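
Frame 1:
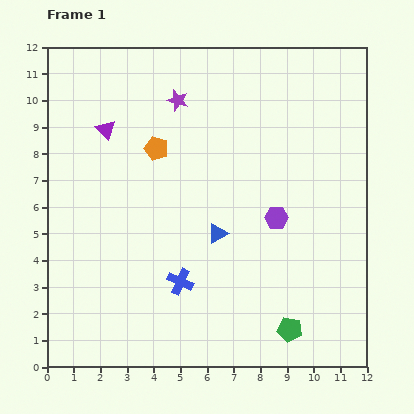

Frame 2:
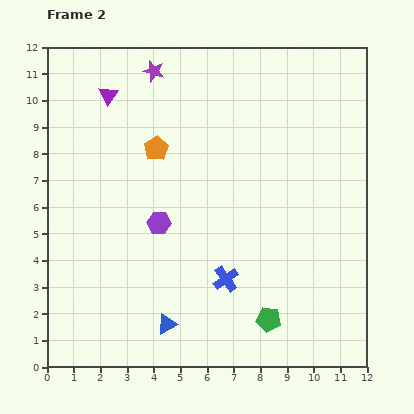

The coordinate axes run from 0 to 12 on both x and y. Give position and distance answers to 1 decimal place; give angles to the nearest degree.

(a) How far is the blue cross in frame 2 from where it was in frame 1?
1.7

The blue cross moved from (5.0, 3.2) to (6.7, 3.3), a distance of √(1.7² + 0.1²) ≈ 1.7.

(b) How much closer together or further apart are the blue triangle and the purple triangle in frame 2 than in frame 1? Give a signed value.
+3.2

Distance in frame 1: 5.7. Distance in frame 2: 8.9.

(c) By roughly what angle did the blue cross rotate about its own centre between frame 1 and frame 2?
30° clockwise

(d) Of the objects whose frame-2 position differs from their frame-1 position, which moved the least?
the green pentagon

(moved 0.9)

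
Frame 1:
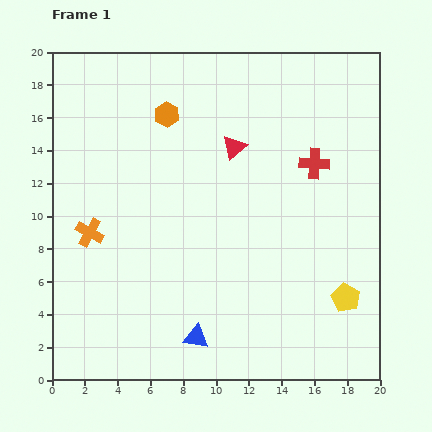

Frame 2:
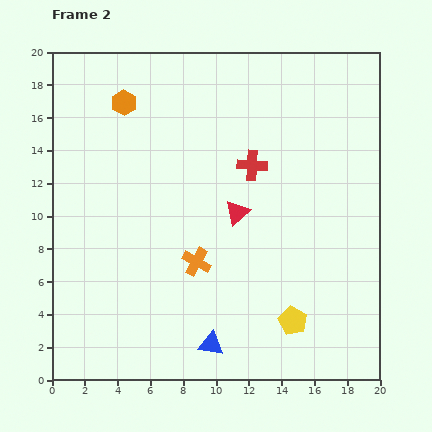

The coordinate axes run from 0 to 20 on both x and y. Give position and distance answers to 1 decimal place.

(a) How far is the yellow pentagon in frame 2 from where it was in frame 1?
3.5

The yellow pentagon moved from (17.9, 5.0) to (14.7, 3.6), a distance of √(3.2² + 1.4²) ≈ 3.5.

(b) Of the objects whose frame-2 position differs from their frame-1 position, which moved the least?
the blue triangle

(moved 1.0)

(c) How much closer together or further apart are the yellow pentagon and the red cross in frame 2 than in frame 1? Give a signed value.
+1.4

Distance in frame 1: 8.4. Distance in frame 2: 9.8.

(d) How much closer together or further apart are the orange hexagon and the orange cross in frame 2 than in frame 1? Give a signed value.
+2.1

Distance in frame 1: 8.6. Distance in frame 2: 10.7.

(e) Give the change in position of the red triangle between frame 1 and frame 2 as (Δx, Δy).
(0.2, -4.0)

The red triangle was at (11.1, 14.2) in frame 1 and (11.3, 10.2) in frame 2.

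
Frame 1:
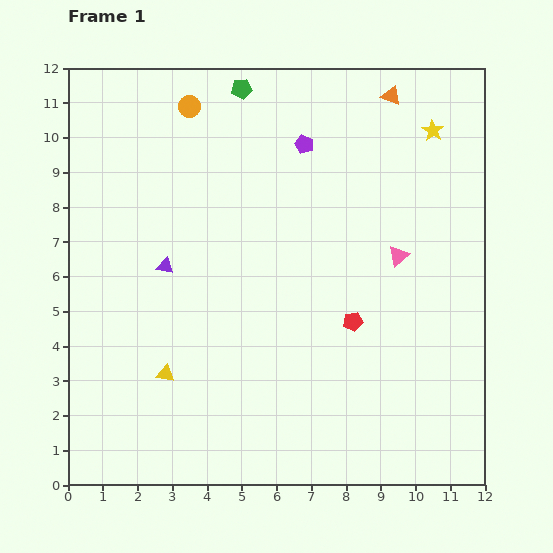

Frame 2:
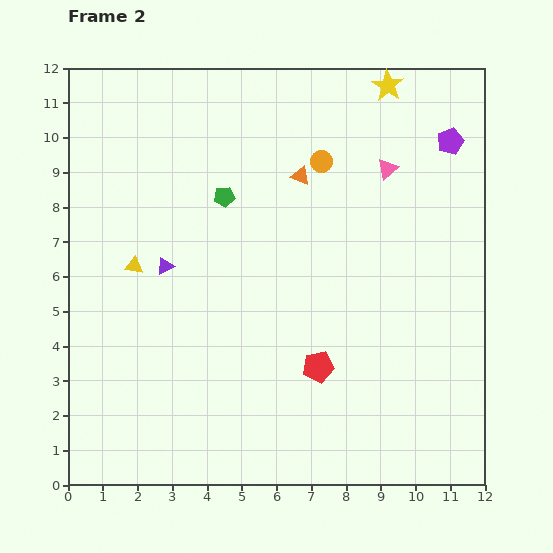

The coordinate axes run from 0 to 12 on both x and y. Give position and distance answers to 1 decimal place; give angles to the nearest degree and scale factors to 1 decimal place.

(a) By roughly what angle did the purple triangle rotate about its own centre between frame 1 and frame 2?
38° counter-clockwise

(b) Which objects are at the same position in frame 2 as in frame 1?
the purple triangle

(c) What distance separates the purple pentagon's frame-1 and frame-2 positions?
4.2

The purple pentagon moved from (6.8, 9.8) to (11.0, 9.9), a distance of √(4.2² + 0.1²) ≈ 4.2.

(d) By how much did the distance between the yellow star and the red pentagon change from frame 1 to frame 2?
+2.3

Distance in frame 1: 6.0. Distance in frame 2: 8.3.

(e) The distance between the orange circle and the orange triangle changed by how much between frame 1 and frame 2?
-5.1

Distance in frame 1: 5.8. Distance in frame 2: 0.7.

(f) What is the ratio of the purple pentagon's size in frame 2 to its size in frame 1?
1.4×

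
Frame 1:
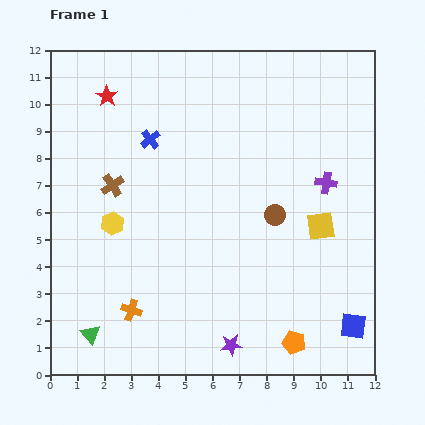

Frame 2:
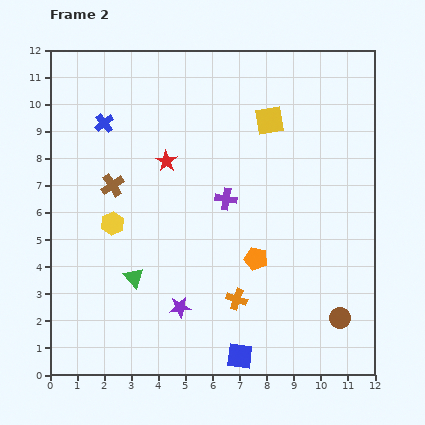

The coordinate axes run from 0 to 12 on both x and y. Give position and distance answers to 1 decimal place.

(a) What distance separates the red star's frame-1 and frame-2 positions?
3.3

The red star moved from (2.1, 10.3) to (4.3, 7.9), a distance of √(2.2² + 2.4²) ≈ 3.3.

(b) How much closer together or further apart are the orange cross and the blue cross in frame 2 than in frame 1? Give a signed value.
+1.8

Distance in frame 1: 6.3. Distance in frame 2: 8.1.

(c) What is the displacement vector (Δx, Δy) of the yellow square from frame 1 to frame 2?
(-1.9, 3.9)

The yellow square was at (10.0, 5.5) in frame 1 and (8.1, 9.4) in frame 2.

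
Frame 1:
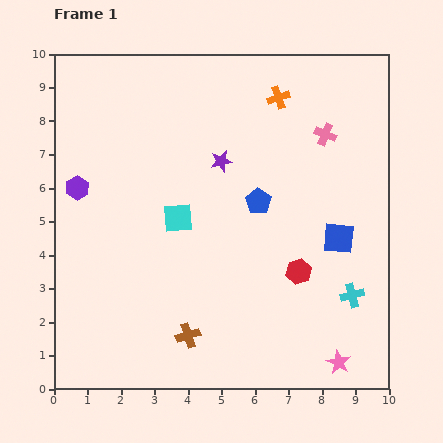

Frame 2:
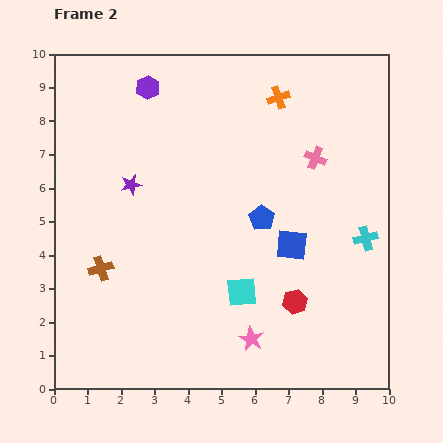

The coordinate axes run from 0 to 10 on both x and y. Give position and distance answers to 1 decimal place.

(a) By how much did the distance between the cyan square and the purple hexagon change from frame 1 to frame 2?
+3.6

Distance in frame 1: 3.1. Distance in frame 2: 6.7.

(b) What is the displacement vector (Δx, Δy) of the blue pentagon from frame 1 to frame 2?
(0.1, -0.5)

The blue pentagon was at (6.1, 5.6) in frame 1 and (6.2, 5.1) in frame 2.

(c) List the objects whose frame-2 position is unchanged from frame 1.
the orange cross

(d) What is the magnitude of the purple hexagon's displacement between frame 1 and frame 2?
3.7

The purple hexagon moved from (0.7, 6.0) to (2.8, 9.0), a distance of √(2.1² + 3.0²) ≈ 3.7.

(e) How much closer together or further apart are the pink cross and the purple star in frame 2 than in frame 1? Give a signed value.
+2.4

Distance in frame 1: 3.2. Distance in frame 2: 5.6.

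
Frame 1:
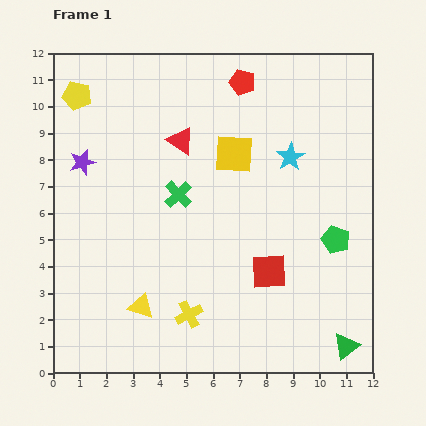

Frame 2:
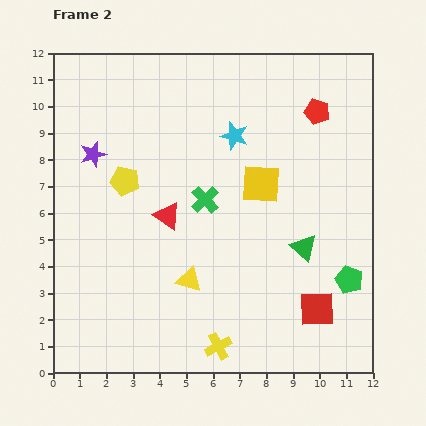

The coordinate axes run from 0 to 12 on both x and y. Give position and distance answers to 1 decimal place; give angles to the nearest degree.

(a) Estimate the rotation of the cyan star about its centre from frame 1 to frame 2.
25° counter-clockwise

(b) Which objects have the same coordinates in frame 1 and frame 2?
none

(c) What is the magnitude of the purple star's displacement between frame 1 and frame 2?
0.5

The purple star moved from (1.1, 7.9) to (1.5, 8.2), a distance of √(0.4² + 0.3²) ≈ 0.5.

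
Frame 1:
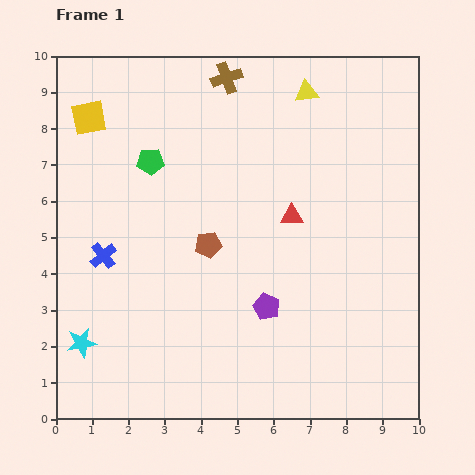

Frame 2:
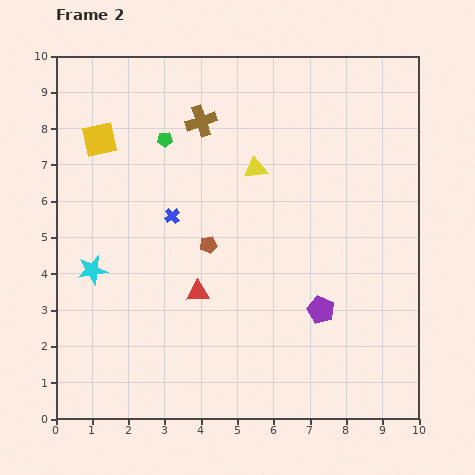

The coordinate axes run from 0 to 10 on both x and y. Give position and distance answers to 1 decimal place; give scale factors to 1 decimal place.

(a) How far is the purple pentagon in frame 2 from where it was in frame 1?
1.5

The purple pentagon moved from (5.8, 3.1) to (7.3, 3.0), a distance of √(1.5² + 0.1²) ≈ 1.5.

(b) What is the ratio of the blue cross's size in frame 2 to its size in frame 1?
0.6×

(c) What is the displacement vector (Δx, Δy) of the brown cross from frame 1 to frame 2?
(-0.7, -1.2)

The brown cross was at (4.7, 9.4) in frame 1 and (4.0, 8.2) in frame 2.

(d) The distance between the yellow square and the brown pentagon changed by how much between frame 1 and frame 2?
-0.6

Distance in frame 1: 4.8. Distance in frame 2: 4.2.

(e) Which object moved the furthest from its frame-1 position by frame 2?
the red triangle

(moved 3.3; next 2.5)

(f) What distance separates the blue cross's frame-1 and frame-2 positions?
2.2

The blue cross moved from (1.3, 4.5) to (3.2, 5.6), a distance of √(1.9² + 1.1²) ≈ 2.2.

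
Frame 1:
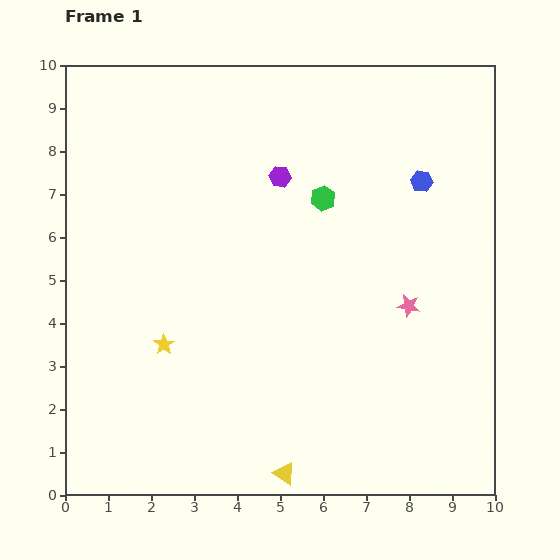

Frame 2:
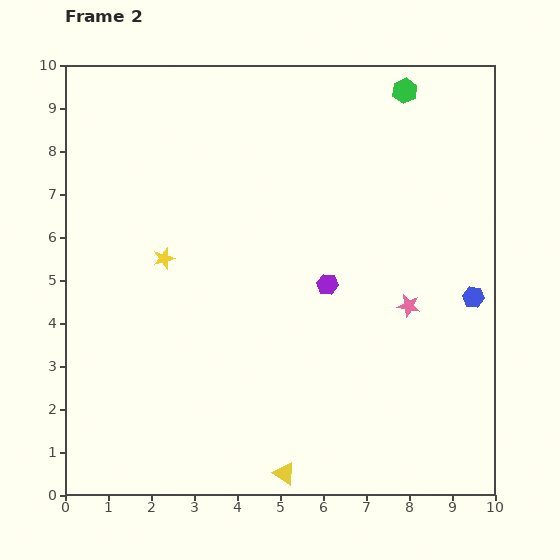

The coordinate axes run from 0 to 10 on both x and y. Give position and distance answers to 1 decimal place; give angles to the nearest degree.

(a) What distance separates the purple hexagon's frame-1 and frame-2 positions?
2.7

The purple hexagon moved from (5.0, 7.4) to (6.1, 4.9), a distance of √(1.1² + 2.5²) ≈ 2.7.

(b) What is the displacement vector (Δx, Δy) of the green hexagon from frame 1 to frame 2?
(1.9, 2.5)

The green hexagon was at (6.0, 6.9) in frame 1 and (7.9, 9.4) in frame 2.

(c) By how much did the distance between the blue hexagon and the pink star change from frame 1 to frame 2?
-1.4

Distance in frame 1: 2.9. Distance in frame 2: 1.5.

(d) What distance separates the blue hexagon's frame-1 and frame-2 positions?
3.0

The blue hexagon moved from (8.3, 7.3) to (9.5, 4.6), a distance of √(1.2² + 2.7²) ≈ 3.0.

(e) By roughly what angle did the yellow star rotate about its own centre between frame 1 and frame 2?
19° clockwise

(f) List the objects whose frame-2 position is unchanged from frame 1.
the yellow triangle, the pink star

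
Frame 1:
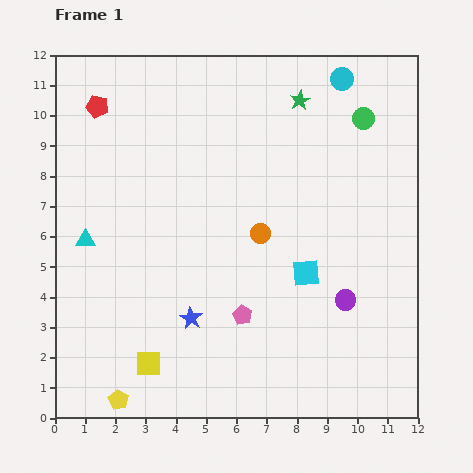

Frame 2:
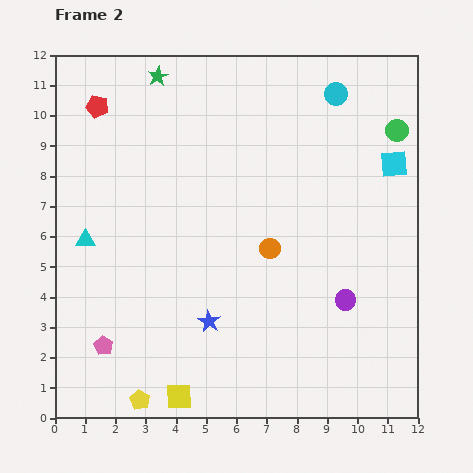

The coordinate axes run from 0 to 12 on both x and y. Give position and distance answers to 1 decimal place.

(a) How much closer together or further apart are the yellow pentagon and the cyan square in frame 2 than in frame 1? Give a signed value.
+4.0

Distance in frame 1: 7.5. Distance in frame 2: 11.5.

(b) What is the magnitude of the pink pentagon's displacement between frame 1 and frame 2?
4.7

The pink pentagon moved from (6.2, 3.4) to (1.6, 2.4), a distance of √(4.6² + 1.0²) ≈ 4.7.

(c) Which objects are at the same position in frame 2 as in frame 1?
the cyan triangle, the purple circle, the red pentagon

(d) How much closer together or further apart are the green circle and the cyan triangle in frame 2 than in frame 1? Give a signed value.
+0.9

Distance in frame 1: 10.0. Distance in frame 2: 10.9.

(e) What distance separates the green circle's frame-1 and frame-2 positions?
1.2

The green circle moved from (10.2, 9.9) to (11.3, 9.5), a distance of √(1.1² + 0.4²) ≈ 1.2.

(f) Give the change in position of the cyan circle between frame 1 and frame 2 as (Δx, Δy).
(-0.2, -0.5)

The cyan circle was at (9.5, 11.2) in frame 1 and (9.3, 10.7) in frame 2.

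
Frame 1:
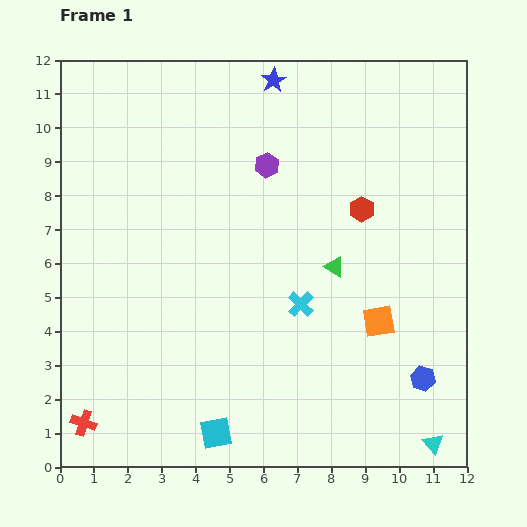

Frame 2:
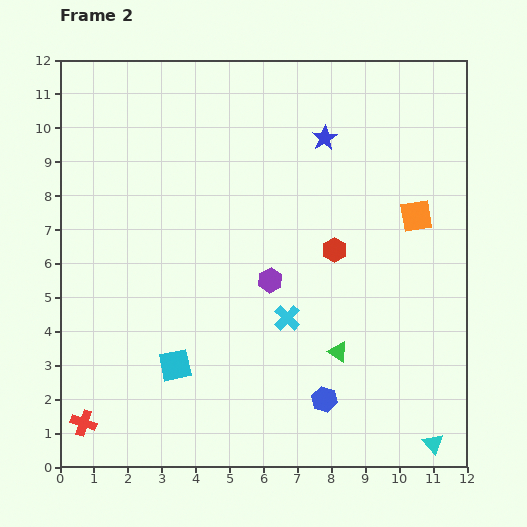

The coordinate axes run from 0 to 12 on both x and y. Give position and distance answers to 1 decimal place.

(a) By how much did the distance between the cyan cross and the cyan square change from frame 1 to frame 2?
-0.9

Distance in frame 1: 4.5. Distance in frame 2: 3.6.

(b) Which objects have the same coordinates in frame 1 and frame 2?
the cyan triangle, the red cross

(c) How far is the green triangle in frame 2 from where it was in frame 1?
2.5

The green triangle moved from (8.1, 5.9) to (8.2, 3.4), a distance of √(0.1² + 2.5²) ≈ 2.5.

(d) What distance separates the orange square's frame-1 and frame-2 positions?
3.3

The orange square moved from (9.4, 4.3) to (10.5, 7.4), a distance of √(1.1² + 3.1²) ≈ 3.3.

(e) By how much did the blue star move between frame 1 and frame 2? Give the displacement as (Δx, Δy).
(1.5, -1.7)

The blue star was at (6.3, 11.4) in frame 1 and (7.8, 9.7) in frame 2.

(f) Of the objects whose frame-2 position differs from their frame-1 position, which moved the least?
the cyan cross

(moved 0.6)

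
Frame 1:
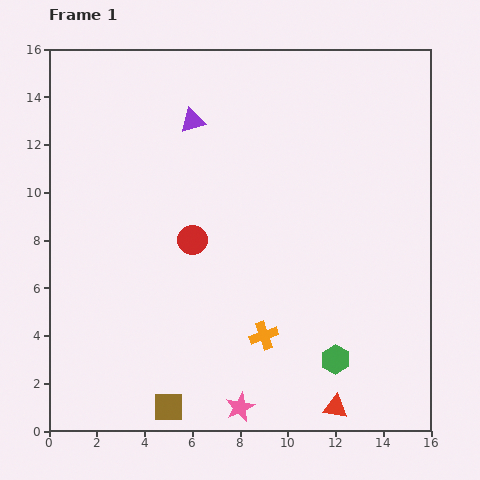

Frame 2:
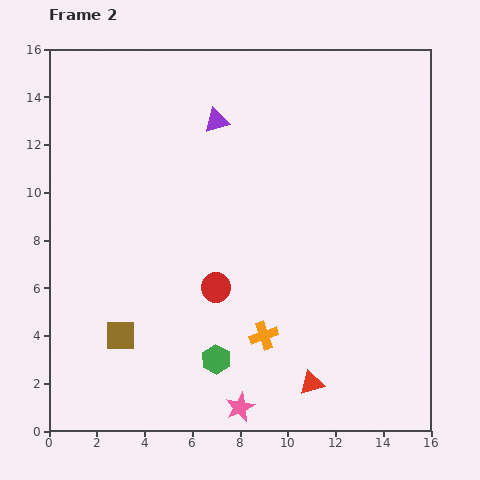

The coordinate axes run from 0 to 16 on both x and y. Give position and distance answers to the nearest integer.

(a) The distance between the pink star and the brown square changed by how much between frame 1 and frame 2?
+3

Distance in frame 1: 3. Distance in frame 2: 6.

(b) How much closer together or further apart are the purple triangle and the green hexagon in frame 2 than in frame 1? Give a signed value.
-2

Distance in frame 1: 12. Distance in frame 2: 10.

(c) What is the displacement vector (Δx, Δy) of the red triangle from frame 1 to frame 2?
(-1, 1)

The red triangle was at (12, 1) in frame 1 and (11, 2) in frame 2.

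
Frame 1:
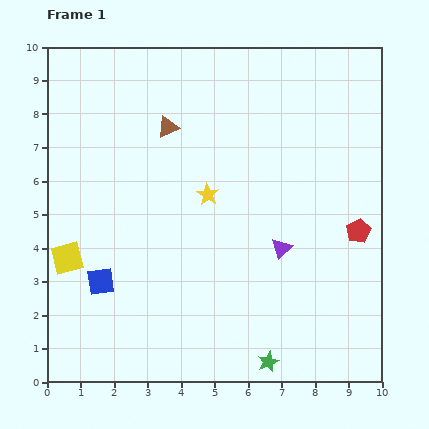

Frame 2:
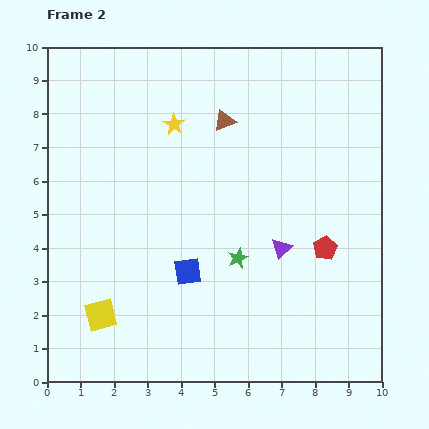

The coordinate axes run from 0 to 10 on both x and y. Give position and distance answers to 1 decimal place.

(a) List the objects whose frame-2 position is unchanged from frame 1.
the purple triangle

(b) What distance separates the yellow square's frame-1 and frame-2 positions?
2.0

The yellow square moved from (0.6, 3.7) to (1.6, 2.0), a distance of √(1.0² + 1.7²) ≈ 2.0.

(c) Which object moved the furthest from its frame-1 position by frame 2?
the green star

(moved 3.2; next 2.6)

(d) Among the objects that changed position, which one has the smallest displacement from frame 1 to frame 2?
the red pentagon

(moved 1.1)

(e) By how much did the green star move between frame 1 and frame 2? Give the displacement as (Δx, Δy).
(-0.9, 3.1)

The green star was at (6.6, 0.6) in frame 1 and (5.7, 3.7) in frame 2.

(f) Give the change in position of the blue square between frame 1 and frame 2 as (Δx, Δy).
(2.6, 0.3)

The blue square was at (1.6, 3.0) in frame 1 and (4.2, 3.3) in frame 2.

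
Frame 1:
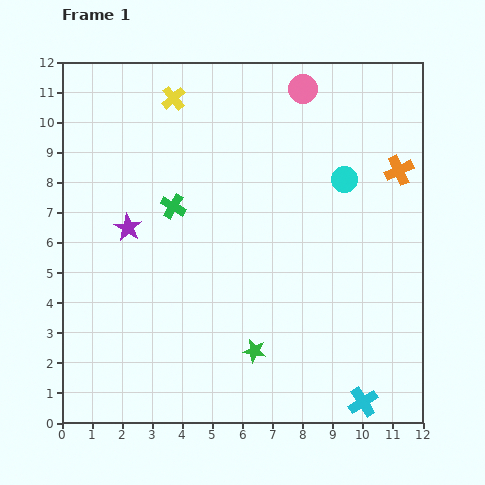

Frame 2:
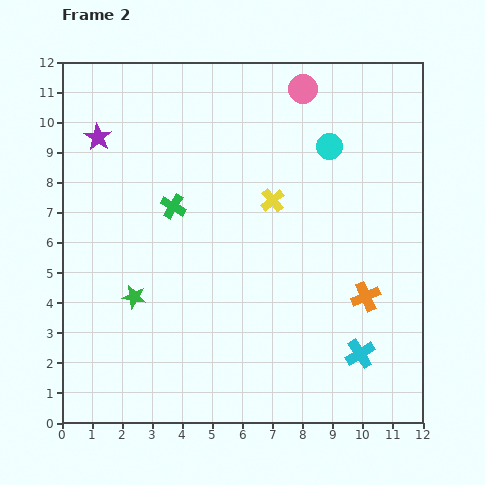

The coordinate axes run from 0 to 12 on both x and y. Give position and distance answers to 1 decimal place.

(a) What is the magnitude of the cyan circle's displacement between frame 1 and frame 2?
1.2

The cyan circle moved from (9.4, 8.1) to (8.9, 9.2), a distance of √(0.5² + 1.1²) ≈ 1.2.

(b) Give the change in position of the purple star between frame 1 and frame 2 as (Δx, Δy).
(-1.0, 3.0)

The purple star was at (2.2, 6.5) in frame 1 and (1.2, 9.5) in frame 2.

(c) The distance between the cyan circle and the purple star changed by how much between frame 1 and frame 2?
+0.3

Distance in frame 1: 7.4. Distance in frame 2: 7.7.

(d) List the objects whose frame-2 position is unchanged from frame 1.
the green cross, the pink circle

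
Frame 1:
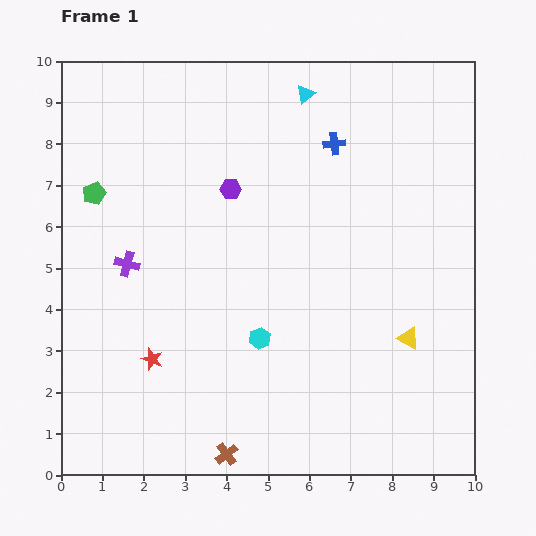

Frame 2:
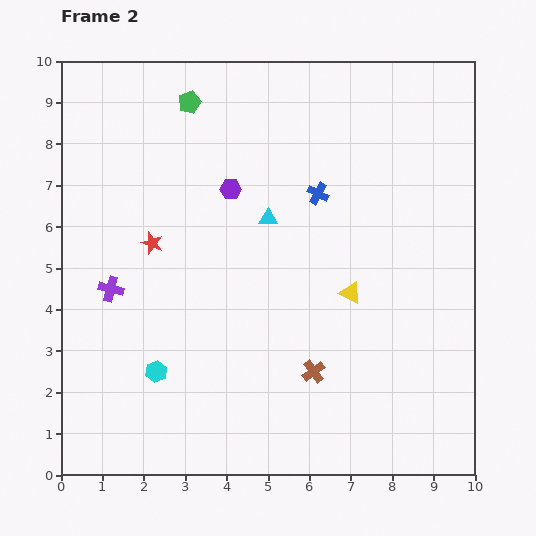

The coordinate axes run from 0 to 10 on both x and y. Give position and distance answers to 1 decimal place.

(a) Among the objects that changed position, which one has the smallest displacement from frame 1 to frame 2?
the purple cross

(moved 0.7)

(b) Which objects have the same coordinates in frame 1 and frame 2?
the purple hexagon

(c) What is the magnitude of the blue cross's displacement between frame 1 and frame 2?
1.3

The blue cross moved from (6.6, 8.0) to (6.2, 6.8), a distance of √(0.4² + 1.2²) ≈ 1.3.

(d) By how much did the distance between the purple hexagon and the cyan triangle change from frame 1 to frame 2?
-1.8

Distance in frame 1: 2.9. Distance in frame 2: 1.1.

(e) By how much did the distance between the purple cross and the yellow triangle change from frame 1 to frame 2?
-1.2

Distance in frame 1: 7.0. Distance in frame 2: 5.8.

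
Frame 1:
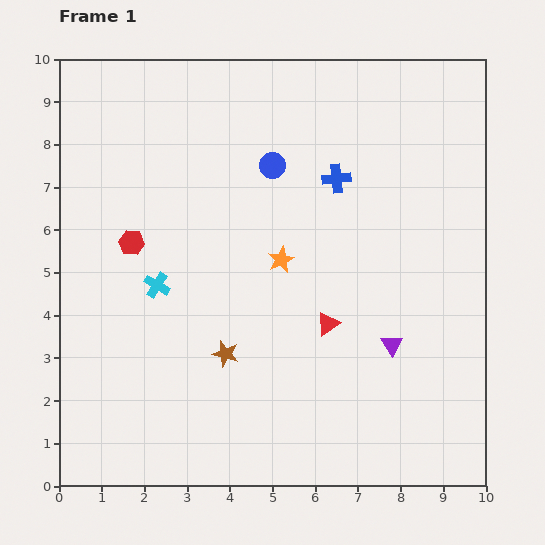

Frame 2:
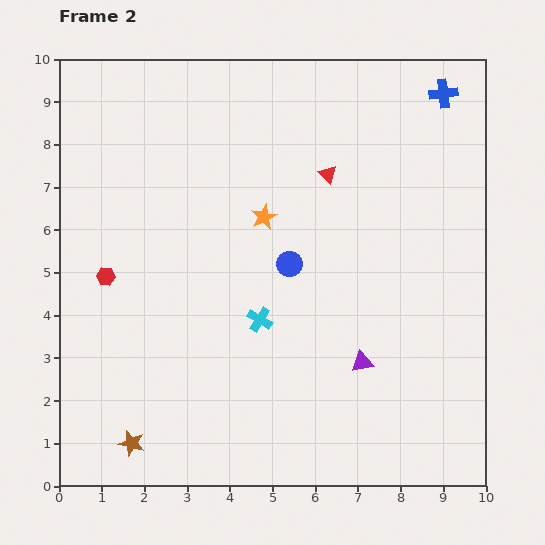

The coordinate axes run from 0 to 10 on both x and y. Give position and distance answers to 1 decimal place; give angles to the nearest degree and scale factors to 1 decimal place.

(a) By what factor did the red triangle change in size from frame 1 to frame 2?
0.8×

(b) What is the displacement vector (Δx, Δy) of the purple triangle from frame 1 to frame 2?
(-0.7, -0.4)

The purple triangle was at (7.8, 3.3) in frame 1 and (7.1, 2.9) in frame 2.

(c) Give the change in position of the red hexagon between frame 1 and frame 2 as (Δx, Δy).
(-0.6, -0.8)

The red hexagon was at (1.7, 5.7) in frame 1 and (1.1, 4.9) in frame 2.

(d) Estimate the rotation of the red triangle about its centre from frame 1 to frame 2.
41° counter-clockwise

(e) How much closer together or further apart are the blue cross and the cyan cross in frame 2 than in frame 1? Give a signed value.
+1.9

Distance in frame 1: 4.9. Distance in frame 2: 6.8.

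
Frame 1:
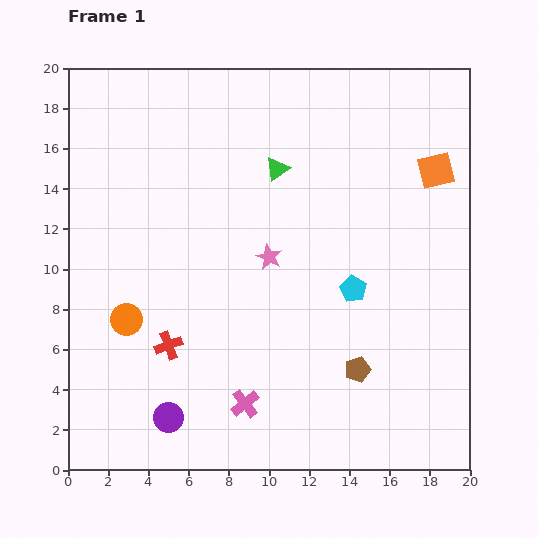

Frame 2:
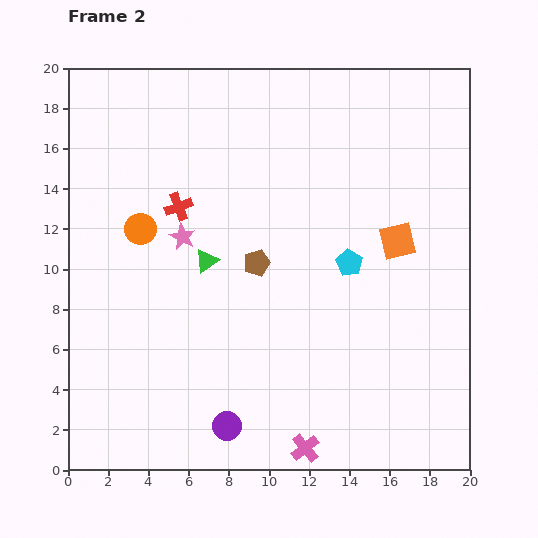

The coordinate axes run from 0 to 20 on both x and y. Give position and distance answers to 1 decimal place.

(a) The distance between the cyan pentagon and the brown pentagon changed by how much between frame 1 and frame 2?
+0.6

Distance in frame 1: 4.0. Distance in frame 2: 4.6.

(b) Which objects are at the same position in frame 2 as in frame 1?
none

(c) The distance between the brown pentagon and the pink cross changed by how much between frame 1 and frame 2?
+3.6

Distance in frame 1: 5.9. Distance in frame 2: 9.5.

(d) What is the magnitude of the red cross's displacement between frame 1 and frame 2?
6.9

The red cross moved from (5.0, 6.2) to (5.5, 13.1), a distance of √(0.5² + 6.9²) ≈ 6.9.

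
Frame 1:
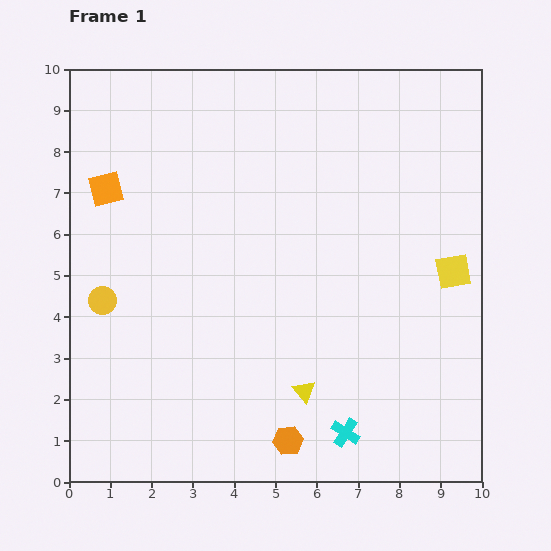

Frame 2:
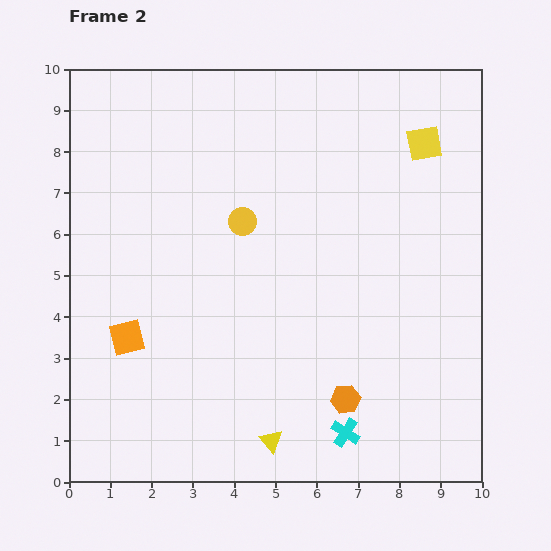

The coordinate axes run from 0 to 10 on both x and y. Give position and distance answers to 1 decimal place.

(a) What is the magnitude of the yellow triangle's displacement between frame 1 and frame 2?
1.4

The yellow triangle moved from (5.7, 2.2) to (4.9, 1.0), a distance of √(0.8² + 1.2²) ≈ 1.4.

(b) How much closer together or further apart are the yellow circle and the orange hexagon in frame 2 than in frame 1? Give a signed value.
-0.6

Distance in frame 1: 5.6. Distance in frame 2: 5.0.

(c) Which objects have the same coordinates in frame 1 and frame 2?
the cyan cross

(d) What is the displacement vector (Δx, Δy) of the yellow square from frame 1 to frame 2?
(-0.7, 3.1)

The yellow square was at (9.3, 5.1) in frame 1 and (8.6, 8.2) in frame 2.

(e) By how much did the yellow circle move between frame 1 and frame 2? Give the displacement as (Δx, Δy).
(3.4, 1.9)

The yellow circle was at (0.8, 4.4) in frame 1 and (4.2, 6.3) in frame 2.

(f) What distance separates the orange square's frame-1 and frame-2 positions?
3.6

The orange square moved from (0.9, 7.1) to (1.4, 3.5), a distance of √(0.5² + 3.6²) ≈ 3.6.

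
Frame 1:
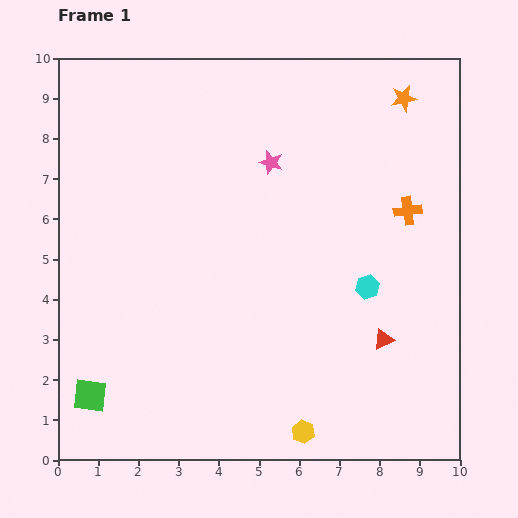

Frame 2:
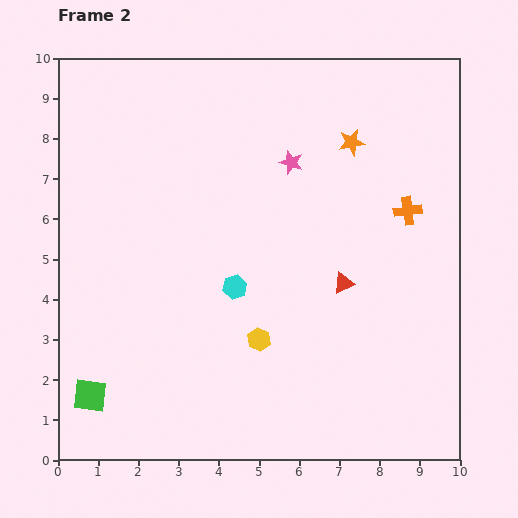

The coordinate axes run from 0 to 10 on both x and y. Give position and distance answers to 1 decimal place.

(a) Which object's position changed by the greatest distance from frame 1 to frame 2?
the cyan hexagon

(moved 3.3; next 2.5)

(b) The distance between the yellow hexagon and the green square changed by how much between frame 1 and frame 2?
-1.0

Distance in frame 1: 5.4. Distance in frame 2: 4.4.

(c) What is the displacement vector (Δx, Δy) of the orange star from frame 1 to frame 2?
(-1.3, -1.1)

The orange star was at (8.6, 9.0) in frame 1 and (7.3, 7.9) in frame 2.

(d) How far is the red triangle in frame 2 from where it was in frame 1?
1.7

The red triangle moved from (8.1, 3.0) to (7.1, 4.4), a distance of √(1.0² + 1.4²) ≈ 1.7.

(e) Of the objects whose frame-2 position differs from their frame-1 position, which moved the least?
the pink star

(moved 0.5)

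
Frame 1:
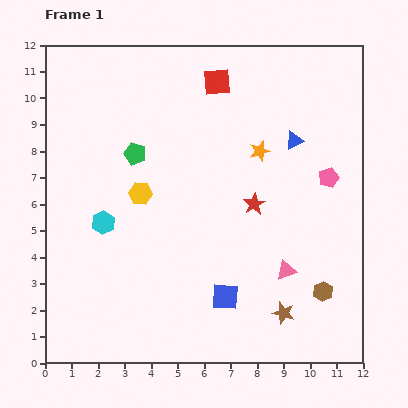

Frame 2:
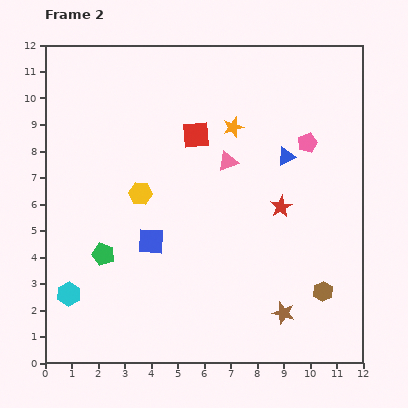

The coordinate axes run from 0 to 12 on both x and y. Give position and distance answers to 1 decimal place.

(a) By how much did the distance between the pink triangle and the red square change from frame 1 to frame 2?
-6.0

Distance in frame 1: 7.6. Distance in frame 2: 1.6.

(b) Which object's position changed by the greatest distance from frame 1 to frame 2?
the pink triangle

(moved 4.7; next 4.0)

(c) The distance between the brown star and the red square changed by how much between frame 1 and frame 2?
-1.6

Distance in frame 1: 9.1. Distance in frame 2: 7.5.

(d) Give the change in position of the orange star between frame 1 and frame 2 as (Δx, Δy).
(-1.0, 0.9)

The orange star was at (8.1, 8.0) in frame 1 and (7.1, 8.9) in frame 2.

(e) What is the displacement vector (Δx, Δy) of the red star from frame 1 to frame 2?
(1.0, -0.1)

The red star was at (7.9, 6.0) in frame 1 and (8.9, 5.9) in frame 2.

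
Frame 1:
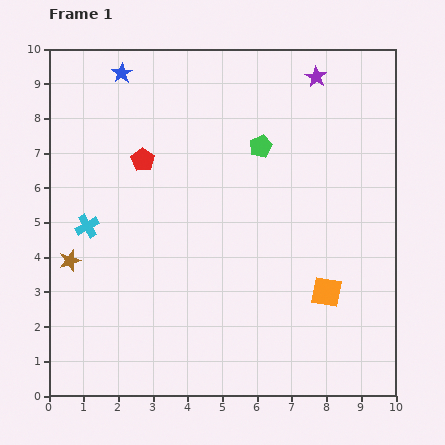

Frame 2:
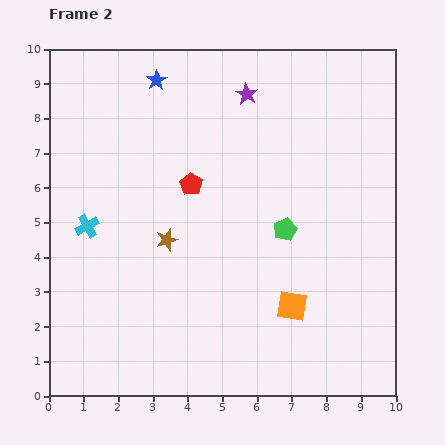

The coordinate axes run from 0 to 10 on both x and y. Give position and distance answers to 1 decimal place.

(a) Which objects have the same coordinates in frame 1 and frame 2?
the cyan cross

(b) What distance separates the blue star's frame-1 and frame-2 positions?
1.0

The blue star moved from (2.1, 9.3) to (3.1, 9.1), a distance of √(1.0² + 0.2²) ≈ 1.0.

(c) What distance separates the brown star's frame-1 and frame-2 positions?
2.9

The brown star moved from (0.6, 3.9) to (3.4, 4.5), a distance of √(2.8² + 0.6²) ≈ 2.9.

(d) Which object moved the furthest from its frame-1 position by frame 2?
the brown star

(moved 2.9; next 2.5)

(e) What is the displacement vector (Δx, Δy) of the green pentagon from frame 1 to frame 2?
(0.7, -2.4)

The green pentagon was at (6.1, 7.2) in frame 1 and (6.8, 4.8) in frame 2.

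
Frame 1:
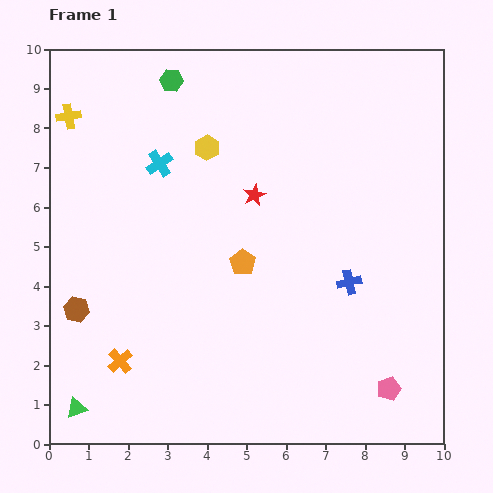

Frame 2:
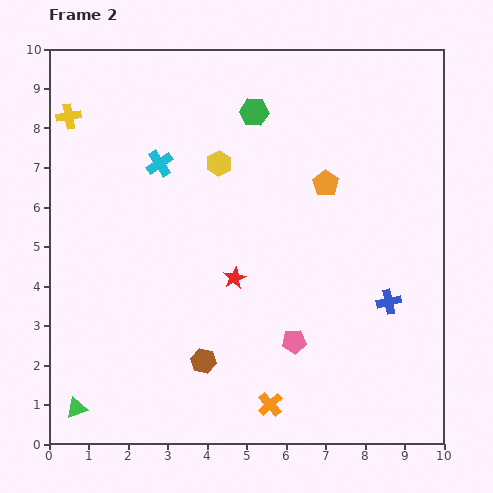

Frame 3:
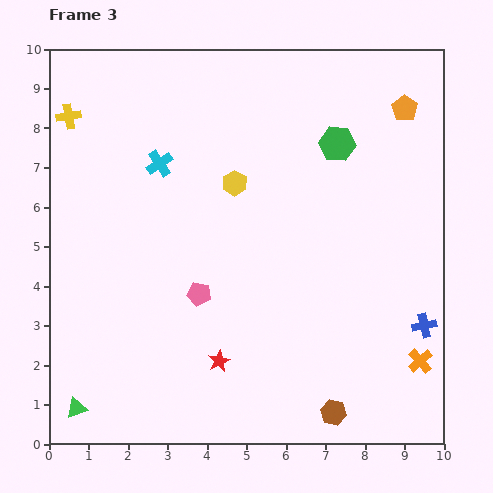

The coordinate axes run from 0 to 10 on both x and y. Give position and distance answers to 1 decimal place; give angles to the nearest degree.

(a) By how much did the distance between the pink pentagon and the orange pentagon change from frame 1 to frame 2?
-0.8

Distance in frame 1: 4.9. Distance in frame 2: 4.1.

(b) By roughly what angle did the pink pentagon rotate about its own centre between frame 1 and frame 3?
31° clockwise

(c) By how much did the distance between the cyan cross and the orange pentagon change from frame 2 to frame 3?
+2.2

Distance in frame 2: 4.2. Distance in frame 3: 6.4.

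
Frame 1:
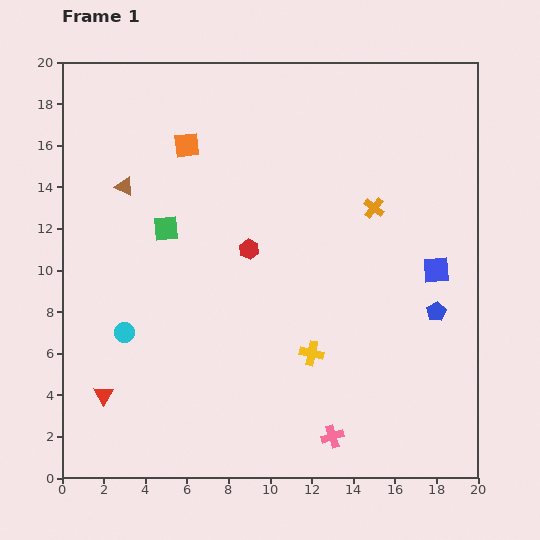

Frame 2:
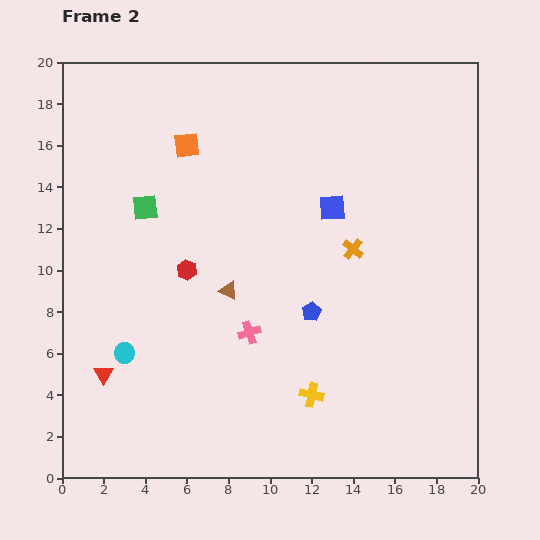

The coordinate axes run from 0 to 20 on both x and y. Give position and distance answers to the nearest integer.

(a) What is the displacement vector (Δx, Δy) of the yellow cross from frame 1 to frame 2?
(0, -2)

The yellow cross was at (12, 6) in frame 1 and (12, 4) in frame 2.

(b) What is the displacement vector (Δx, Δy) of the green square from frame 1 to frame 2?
(-1, 1)

The green square was at (5, 12) in frame 1 and (4, 13) in frame 2.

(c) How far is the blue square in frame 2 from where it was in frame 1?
6

The blue square moved from (18, 10) to (13, 13), a distance of √(5² + 3²) ≈ 6.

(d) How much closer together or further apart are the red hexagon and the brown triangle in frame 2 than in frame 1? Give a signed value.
-5

Distance in frame 1: 7. Distance in frame 2: 2.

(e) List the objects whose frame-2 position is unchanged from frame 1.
the orange square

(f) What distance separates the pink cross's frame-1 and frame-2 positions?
6

The pink cross moved from (13, 2) to (9, 7), a distance of √(4² + 5²) ≈ 6.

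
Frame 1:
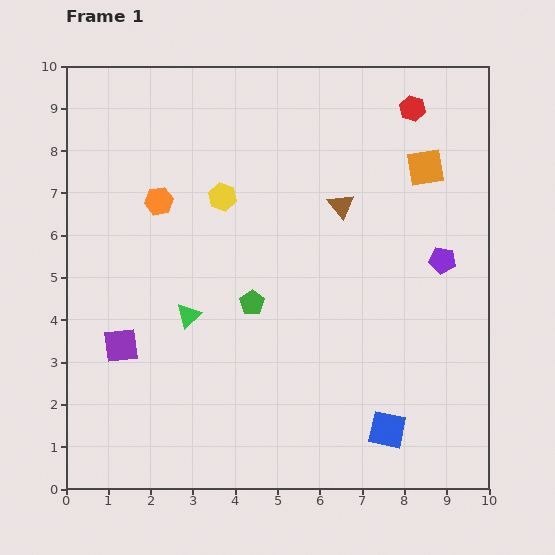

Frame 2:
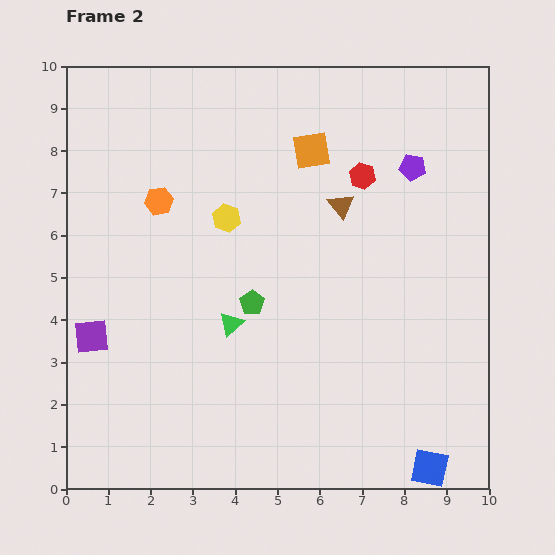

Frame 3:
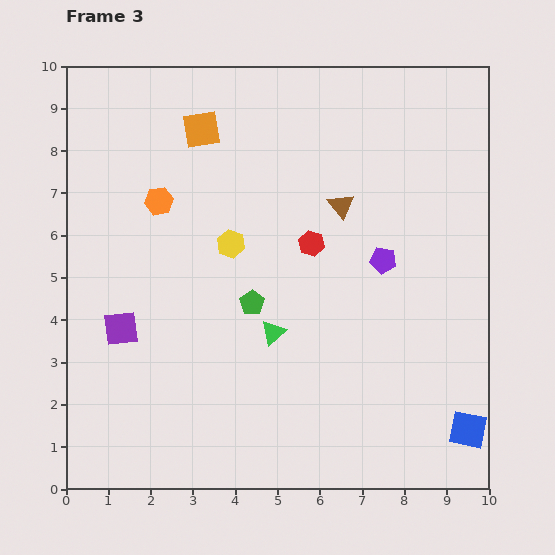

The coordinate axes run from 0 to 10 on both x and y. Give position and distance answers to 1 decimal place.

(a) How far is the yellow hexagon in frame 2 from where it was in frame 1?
0.5

The yellow hexagon moved from (3.7, 6.9) to (3.8, 6.4), a distance of √(0.1² + 0.5²) ≈ 0.5.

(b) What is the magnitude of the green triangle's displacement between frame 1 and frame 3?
2.0

The green triangle moved from (2.9, 4.1) to (4.9, 3.7), a distance of √(2.0² + 0.4²) ≈ 2.0.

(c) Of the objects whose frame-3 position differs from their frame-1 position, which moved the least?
the purple square

(moved 0.4)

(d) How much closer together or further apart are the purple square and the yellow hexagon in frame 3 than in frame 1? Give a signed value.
-0.9

Distance in frame 1: 4.2. Distance in frame 3: 3.3.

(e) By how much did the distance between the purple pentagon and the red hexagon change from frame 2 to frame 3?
+0.5

Distance in frame 2: 1.2. Distance in frame 3: 1.7.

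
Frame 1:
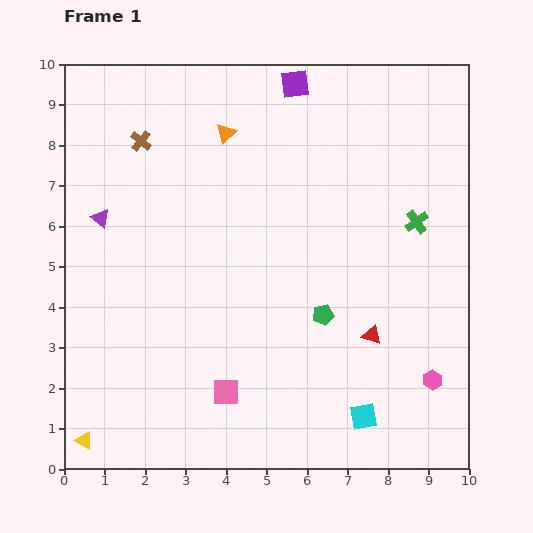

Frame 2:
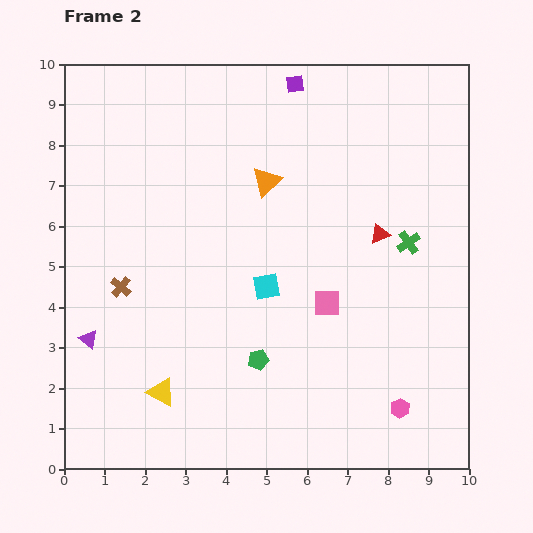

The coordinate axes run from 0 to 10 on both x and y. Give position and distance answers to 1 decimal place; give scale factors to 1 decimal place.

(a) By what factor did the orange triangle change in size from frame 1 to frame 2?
1.4×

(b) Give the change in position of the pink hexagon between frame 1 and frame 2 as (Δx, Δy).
(-0.8, -0.7)

The pink hexagon was at (9.1, 2.2) in frame 1 and (8.3, 1.5) in frame 2.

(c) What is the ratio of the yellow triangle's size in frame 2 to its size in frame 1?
1.6×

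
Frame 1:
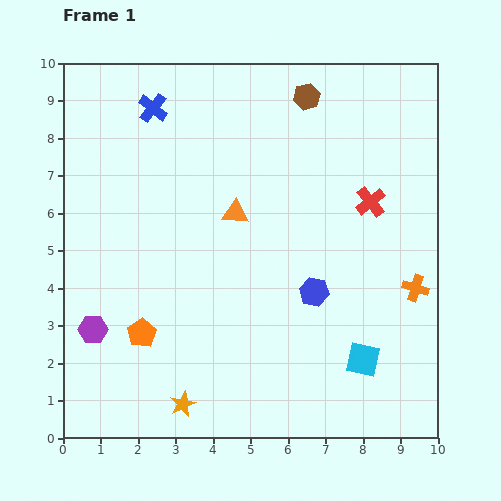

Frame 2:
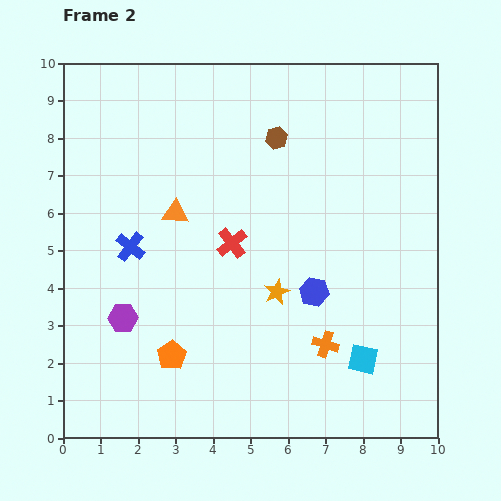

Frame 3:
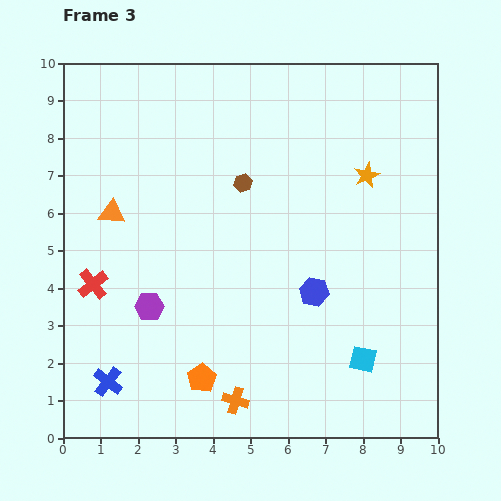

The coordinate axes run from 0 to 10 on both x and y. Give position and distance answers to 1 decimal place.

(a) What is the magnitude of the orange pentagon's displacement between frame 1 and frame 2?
1.0

The orange pentagon moved from (2.1, 2.8) to (2.9, 2.2), a distance of √(0.8² + 0.6²) ≈ 1.0.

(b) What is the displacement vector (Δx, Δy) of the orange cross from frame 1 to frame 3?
(-4.8, -3.0)

The orange cross was at (9.4, 4.0) in frame 1 and (4.6, 1.0) in frame 3.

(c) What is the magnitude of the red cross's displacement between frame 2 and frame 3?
3.9

The red cross moved from (4.5, 5.2) to (0.8, 4.1), a distance of √(3.7² + 1.1²) ≈ 3.9.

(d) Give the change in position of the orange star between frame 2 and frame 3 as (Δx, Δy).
(2.4, 3.1)

The orange star was at (5.7, 3.9) in frame 2 and (8.1, 7.0) in frame 3.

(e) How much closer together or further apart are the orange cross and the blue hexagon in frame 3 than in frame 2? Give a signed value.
+2.2

Distance in frame 2: 1.4. Distance in frame 3: 3.6.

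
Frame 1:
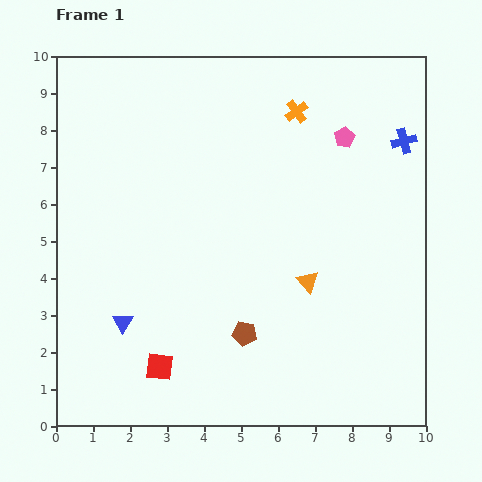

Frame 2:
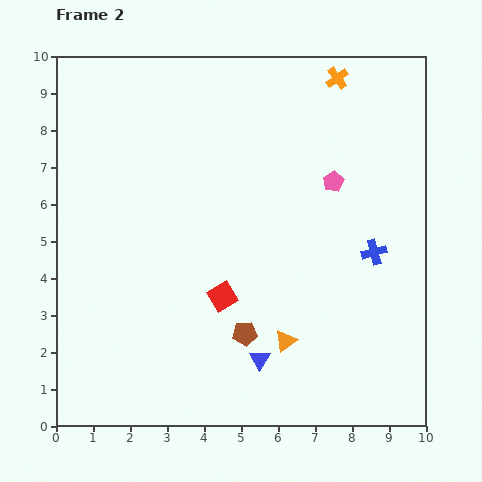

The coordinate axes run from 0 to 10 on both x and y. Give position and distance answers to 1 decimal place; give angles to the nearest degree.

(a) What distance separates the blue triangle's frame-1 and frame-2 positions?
3.8

The blue triangle moved from (1.8, 2.8) to (5.5, 1.8), a distance of √(3.7² + 1.0²) ≈ 3.8.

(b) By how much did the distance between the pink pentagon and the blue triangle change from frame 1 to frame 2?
-2.6

Distance in frame 1: 7.8. Distance in frame 2: 5.2.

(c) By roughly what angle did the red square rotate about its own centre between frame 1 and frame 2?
39° counter-clockwise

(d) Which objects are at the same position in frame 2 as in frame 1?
the brown pentagon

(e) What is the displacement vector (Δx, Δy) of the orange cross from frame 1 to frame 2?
(1.1, 0.9)

The orange cross was at (6.5, 8.5) in frame 1 and (7.6, 9.4) in frame 2.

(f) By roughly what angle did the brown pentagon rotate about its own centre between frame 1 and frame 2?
15° counter-clockwise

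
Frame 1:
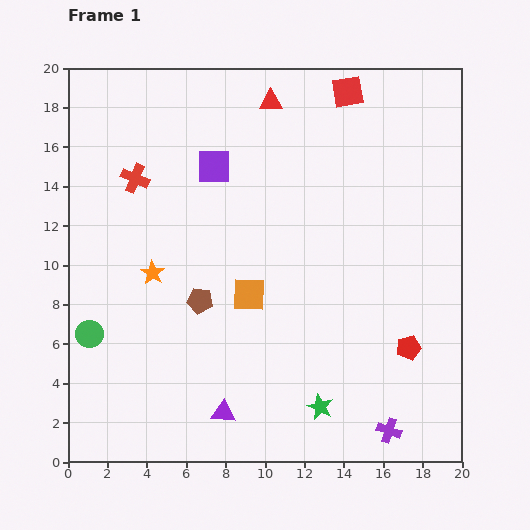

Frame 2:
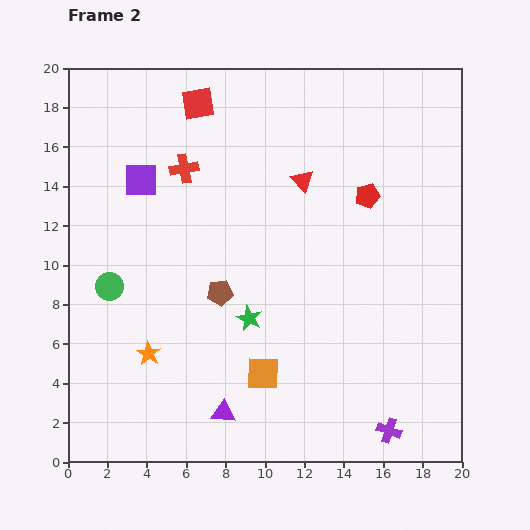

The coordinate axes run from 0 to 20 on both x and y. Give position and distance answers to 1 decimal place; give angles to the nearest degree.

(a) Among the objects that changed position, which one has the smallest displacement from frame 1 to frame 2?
the brown pentagon

(moved 1.1)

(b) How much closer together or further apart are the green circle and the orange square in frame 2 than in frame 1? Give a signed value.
+0.7

Distance in frame 1: 8.3. Distance in frame 2: 9.0.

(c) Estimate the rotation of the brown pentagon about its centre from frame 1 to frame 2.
18° counter-clockwise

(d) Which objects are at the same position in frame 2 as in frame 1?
the purple cross, the purple triangle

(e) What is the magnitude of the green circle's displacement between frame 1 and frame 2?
2.6

The green circle moved from (1.1, 6.5) to (2.1, 8.9), a distance of √(1.0² + 2.4²) ≈ 2.6.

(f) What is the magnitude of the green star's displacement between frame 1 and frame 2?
5.8

The green star moved from (12.8, 2.8) to (9.2, 7.3), a distance of √(3.6² + 4.5²) ≈ 5.8.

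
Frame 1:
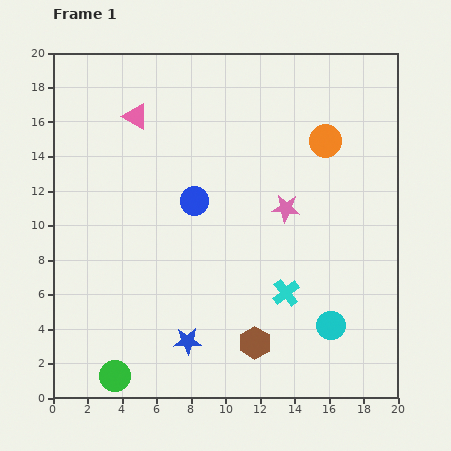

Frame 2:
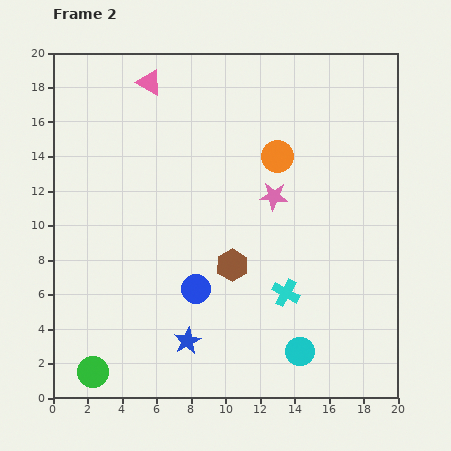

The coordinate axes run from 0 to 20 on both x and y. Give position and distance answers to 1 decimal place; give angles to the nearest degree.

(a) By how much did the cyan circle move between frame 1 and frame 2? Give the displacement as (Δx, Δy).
(-1.8, -1.5)

The cyan circle was at (16.1, 4.2) in frame 1 and (14.3, 2.7) in frame 2.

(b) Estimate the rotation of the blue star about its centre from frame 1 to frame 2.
26° counter-clockwise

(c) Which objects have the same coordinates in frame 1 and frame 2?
the blue star, the cyan cross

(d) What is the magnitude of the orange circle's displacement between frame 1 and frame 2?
2.9

The orange circle moved from (15.8, 14.9) to (13.0, 14.0), a distance of √(2.8² + 0.9²) ≈ 2.9.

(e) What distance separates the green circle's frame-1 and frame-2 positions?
1.3

The green circle moved from (3.6, 1.3) to (2.3, 1.5), a distance of √(1.3² + 0.2²) ≈ 1.3.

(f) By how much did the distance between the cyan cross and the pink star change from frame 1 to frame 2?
+0.7

Distance in frame 1: 4.9. Distance in frame 2: 5.6.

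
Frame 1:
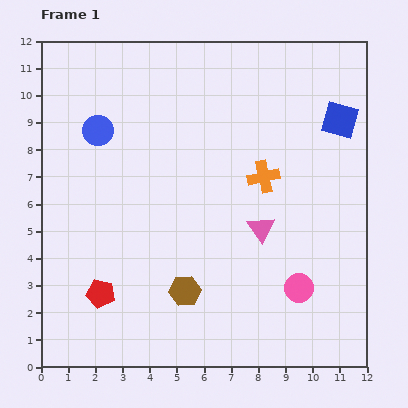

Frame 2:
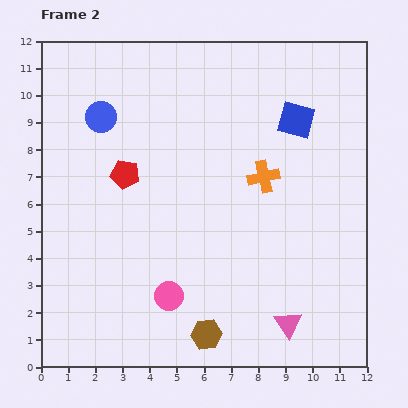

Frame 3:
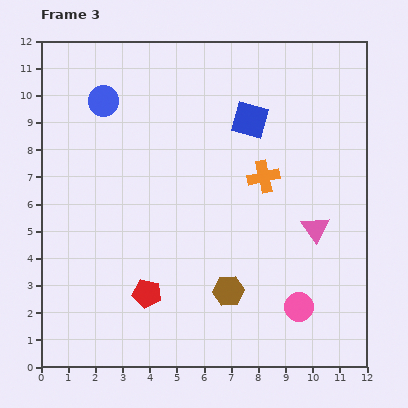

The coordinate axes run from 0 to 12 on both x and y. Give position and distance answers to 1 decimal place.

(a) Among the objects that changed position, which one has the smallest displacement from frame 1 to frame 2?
the blue circle

(moved 0.5)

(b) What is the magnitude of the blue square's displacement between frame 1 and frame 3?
3.3

The blue square moved from (11.0, 9.1) to (7.7, 9.1), a distance of √(3.3² + 0.0²) ≈ 3.3.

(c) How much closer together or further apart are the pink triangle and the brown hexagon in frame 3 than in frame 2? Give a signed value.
+0.9

Distance in frame 2: 3.0. Distance in frame 3: 3.9.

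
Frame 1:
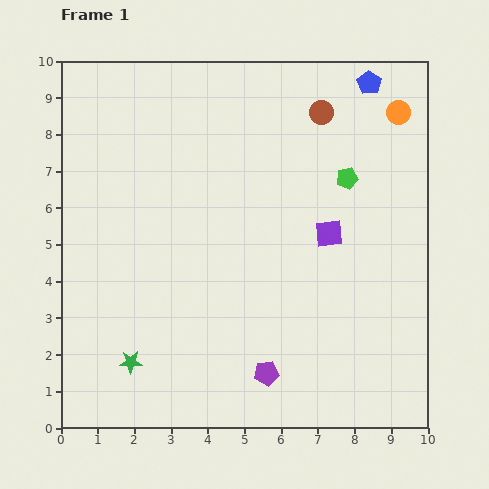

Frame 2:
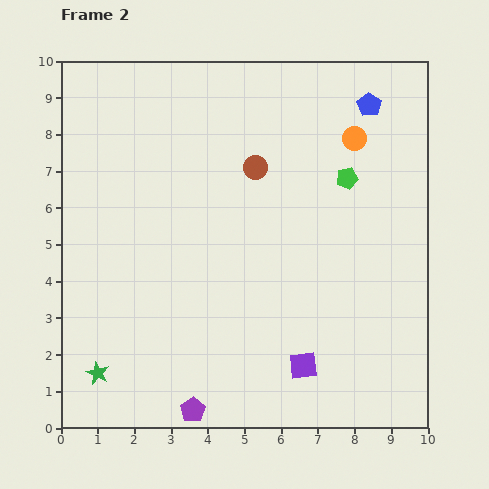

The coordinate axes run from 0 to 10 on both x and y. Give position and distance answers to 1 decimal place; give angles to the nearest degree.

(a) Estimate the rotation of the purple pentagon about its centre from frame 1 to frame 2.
25° counter-clockwise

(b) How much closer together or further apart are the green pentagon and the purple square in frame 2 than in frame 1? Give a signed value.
+3.6

Distance in frame 1: 1.6. Distance in frame 2: 5.2.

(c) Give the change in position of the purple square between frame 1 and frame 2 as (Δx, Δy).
(-0.7, -3.6)

The purple square was at (7.3, 5.3) in frame 1 and (6.6, 1.7) in frame 2.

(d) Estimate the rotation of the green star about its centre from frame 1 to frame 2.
25° clockwise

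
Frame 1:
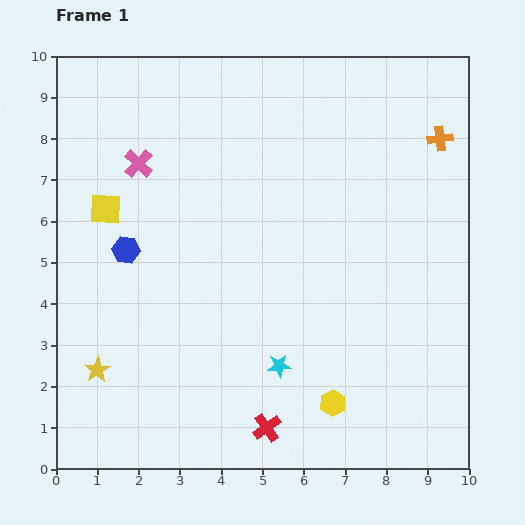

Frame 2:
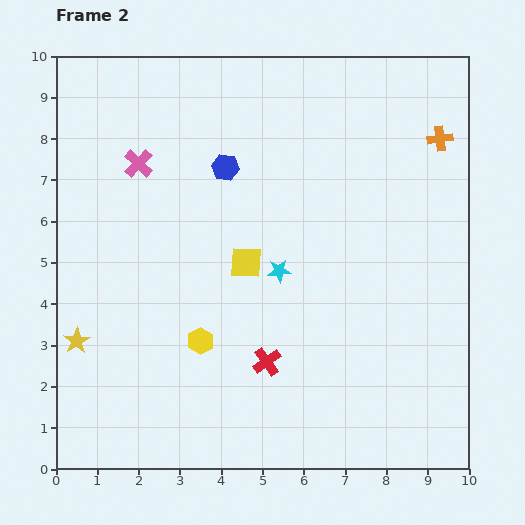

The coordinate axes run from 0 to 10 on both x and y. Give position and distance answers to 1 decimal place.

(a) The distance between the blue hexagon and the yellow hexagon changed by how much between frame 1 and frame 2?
-2.0

Distance in frame 1: 6.2. Distance in frame 2: 4.2.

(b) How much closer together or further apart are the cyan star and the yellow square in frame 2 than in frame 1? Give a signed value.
-4.9

Distance in frame 1: 5.7. Distance in frame 2: 0.8.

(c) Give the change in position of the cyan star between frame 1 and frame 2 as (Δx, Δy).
(0.0, 2.3)

The cyan star was at (5.4, 2.5) in frame 1 and (5.4, 4.8) in frame 2.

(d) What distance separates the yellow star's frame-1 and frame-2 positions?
0.9

The yellow star moved from (1.0, 2.4) to (0.5, 3.1), a distance of √(0.5² + 0.7²) ≈ 0.9.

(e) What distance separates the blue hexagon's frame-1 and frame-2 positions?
3.1

The blue hexagon moved from (1.7, 5.3) to (4.1, 7.3), a distance of √(2.4² + 2.0²) ≈ 3.1.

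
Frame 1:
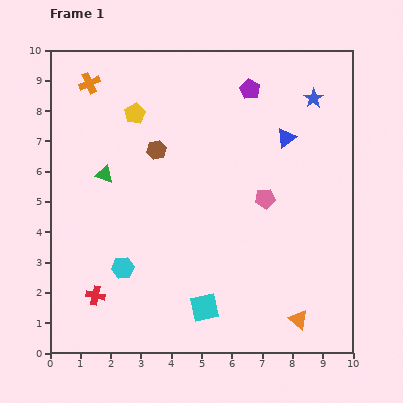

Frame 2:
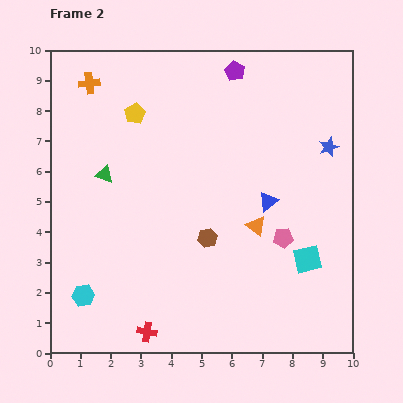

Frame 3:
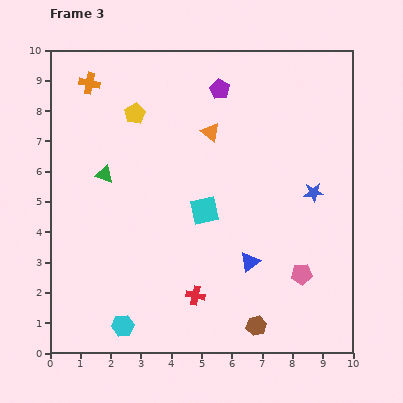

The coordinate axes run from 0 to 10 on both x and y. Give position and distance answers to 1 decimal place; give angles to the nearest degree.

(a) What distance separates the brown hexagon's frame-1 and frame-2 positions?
3.4

The brown hexagon moved from (3.5, 6.7) to (5.2, 3.8), a distance of √(1.7² + 2.9²) ≈ 3.4.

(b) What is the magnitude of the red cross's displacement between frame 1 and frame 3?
3.3

The red cross moved from (1.5, 1.9) to (4.8, 1.9), a distance of √(3.3² + 0.0²) ≈ 3.3.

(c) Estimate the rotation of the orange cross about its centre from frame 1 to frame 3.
35° clockwise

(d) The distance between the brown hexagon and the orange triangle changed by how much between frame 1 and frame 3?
-0.7

Distance in frame 1: 7.3. Distance in frame 3: 6.6.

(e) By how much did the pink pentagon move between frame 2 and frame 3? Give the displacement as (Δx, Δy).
(0.6, -1.2)

The pink pentagon was at (7.7, 3.8) in frame 2 and (8.3, 2.6) in frame 3.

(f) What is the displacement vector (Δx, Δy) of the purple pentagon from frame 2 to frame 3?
(-0.5, -0.6)

The purple pentagon was at (6.1, 9.3) in frame 2 and (5.6, 8.7) in frame 3.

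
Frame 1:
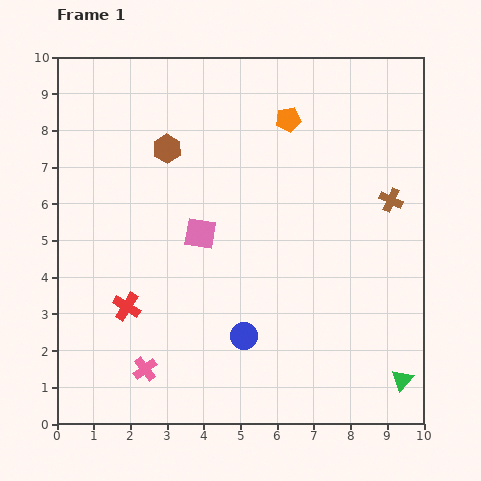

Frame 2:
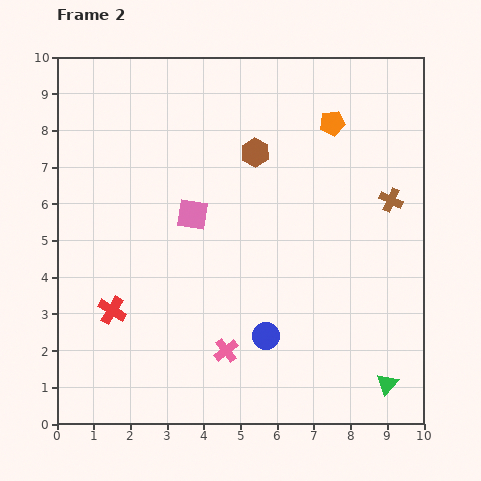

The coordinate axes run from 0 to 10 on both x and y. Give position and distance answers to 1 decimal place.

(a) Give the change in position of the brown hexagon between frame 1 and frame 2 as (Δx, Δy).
(2.4, -0.1)

The brown hexagon was at (3.0, 7.5) in frame 1 and (5.4, 7.4) in frame 2.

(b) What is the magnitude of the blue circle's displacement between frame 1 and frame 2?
0.6

The blue circle moved from (5.1, 2.4) to (5.7, 2.4), a distance of √(0.6² + 0.0²) ≈ 0.6.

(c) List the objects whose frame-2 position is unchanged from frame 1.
the brown cross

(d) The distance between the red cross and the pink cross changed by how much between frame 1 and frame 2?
+1.5

Distance in frame 1: 1.8. Distance in frame 2: 3.3.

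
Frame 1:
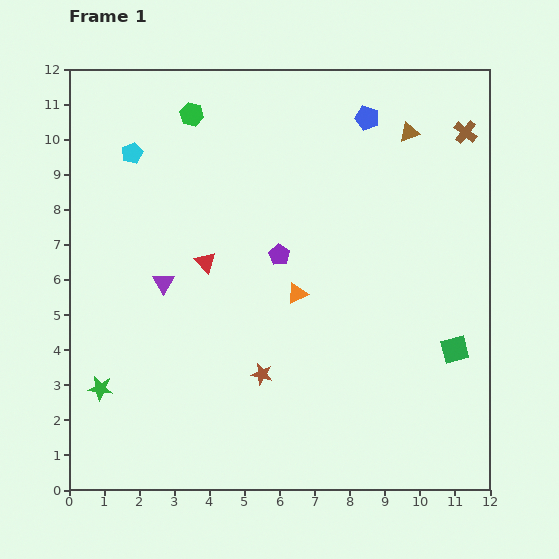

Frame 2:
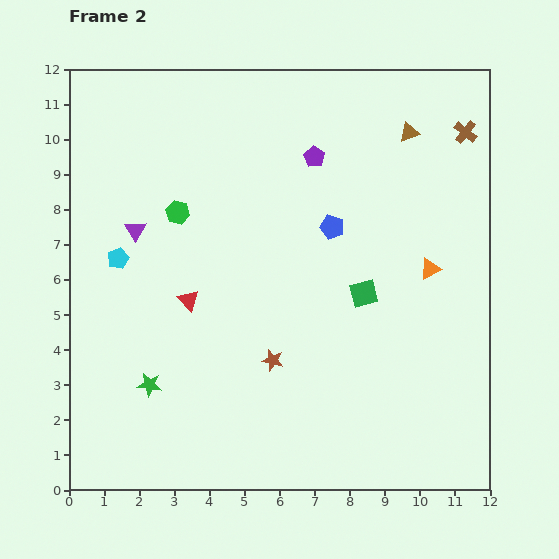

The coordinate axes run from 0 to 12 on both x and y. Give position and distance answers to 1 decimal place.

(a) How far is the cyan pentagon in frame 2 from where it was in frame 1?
3.0

The cyan pentagon moved from (1.8, 9.6) to (1.4, 6.6), a distance of √(0.4² + 3.0²) ≈ 3.0.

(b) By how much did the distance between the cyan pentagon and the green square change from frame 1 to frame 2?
-3.7

Distance in frame 1: 10.8. Distance in frame 2: 7.1.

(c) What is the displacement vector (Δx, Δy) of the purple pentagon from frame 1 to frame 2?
(1.0, 2.8)

The purple pentagon was at (6.0, 6.7) in frame 1 and (7.0, 9.5) in frame 2.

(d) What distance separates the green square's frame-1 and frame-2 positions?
3.1

The green square moved from (11.0, 4.0) to (8.4, 5.6), a distance of √(2.6² + 1.6²) ≈ 3.1.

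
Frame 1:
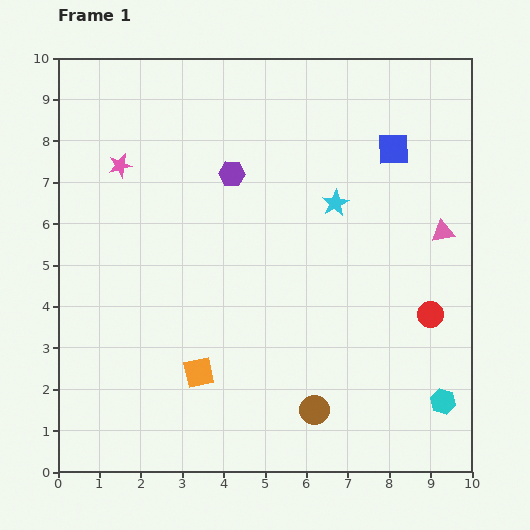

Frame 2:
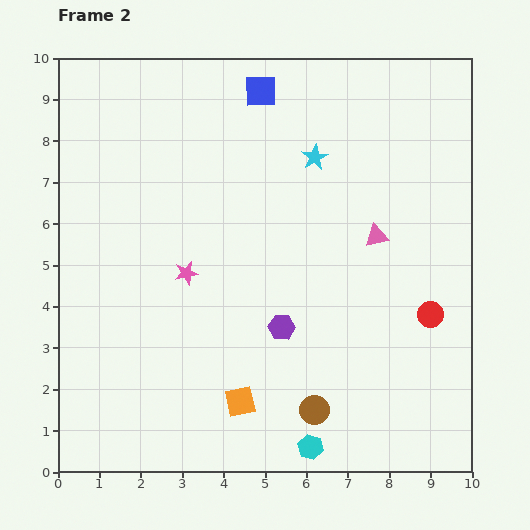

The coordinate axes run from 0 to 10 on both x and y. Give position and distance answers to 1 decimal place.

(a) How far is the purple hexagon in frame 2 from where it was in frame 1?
3.9

The purple hexagon moved from (4.2, 7.2) to (5.4, 3.5), a distance of √(1.2² + 3.7²) ≈ 3.9.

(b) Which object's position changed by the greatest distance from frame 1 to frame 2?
the purple hexagon

(moved 3.9; next 3.5)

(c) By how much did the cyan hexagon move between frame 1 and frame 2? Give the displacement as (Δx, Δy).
(-3.2, -1.1)

The cyan hexagon was at (9.3, 1.7) in frame 1 and (6.1, 0.6) in frame 2.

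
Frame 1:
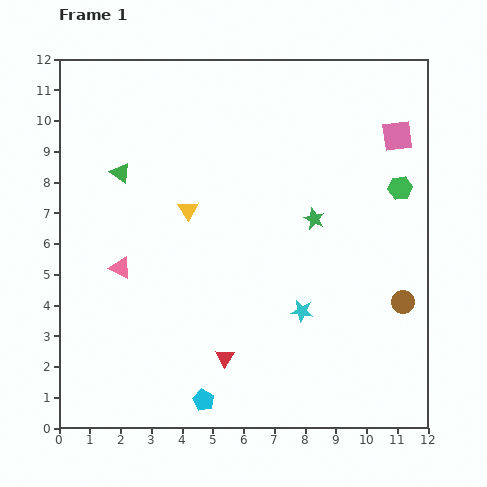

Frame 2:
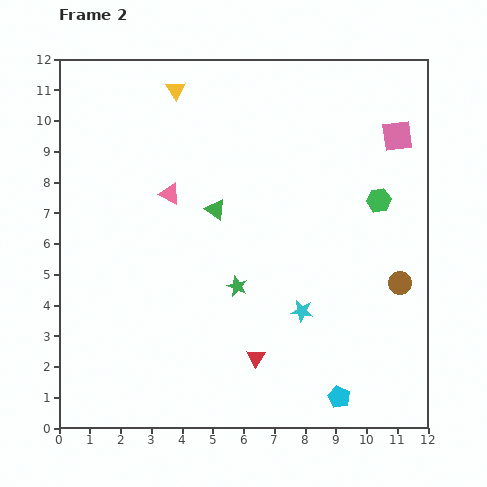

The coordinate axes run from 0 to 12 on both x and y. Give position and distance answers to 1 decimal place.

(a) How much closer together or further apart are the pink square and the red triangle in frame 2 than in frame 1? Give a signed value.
-0.6

Distance in frame 1: 9.1. Distance in frame 2: 8.5.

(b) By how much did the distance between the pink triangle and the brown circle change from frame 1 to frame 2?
-1.3

Distance in frame 1: 9.3. Distance in frame 2: 8.0.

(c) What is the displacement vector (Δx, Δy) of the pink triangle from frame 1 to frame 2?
(1.6, 2.4)

The pink triangle was at (2.0, 5.2) in frame 1 and (3.6, 7.6) in frame 2.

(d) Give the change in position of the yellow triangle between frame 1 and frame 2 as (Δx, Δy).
(-0.4, 3.9)

The yellow triangle was at (4.2, 7.1) in frame 1 and (3.8, 11.0) in frame 2.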